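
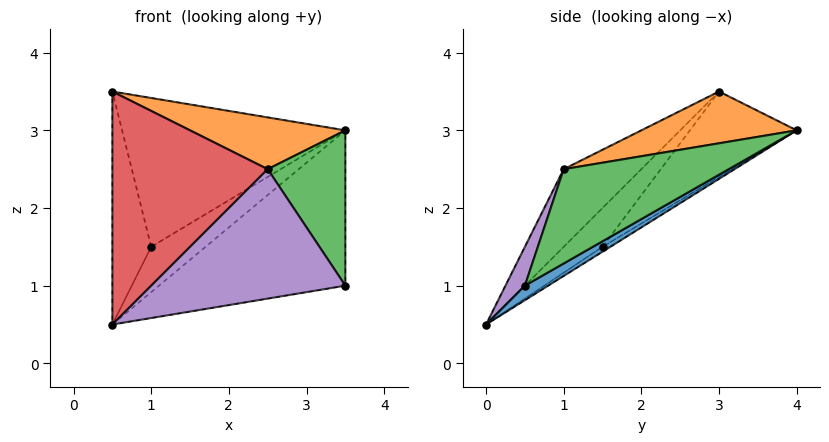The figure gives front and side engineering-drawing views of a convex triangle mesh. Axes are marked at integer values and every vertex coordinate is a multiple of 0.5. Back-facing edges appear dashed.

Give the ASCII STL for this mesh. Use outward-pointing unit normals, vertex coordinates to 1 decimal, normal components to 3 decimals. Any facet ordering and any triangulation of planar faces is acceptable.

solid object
 facet normal 0.062 0.495 -0.867
  outer loop
   vertex 0.5 0.0 0.5
   vertex 3.5 4.0 3.0
   vertex 3.5 0.5 1.0
  endloop
 endfacet
 facet normal 0.236 -0.236 0.943
  outer loop
   vertex 2.5 1.0 2.5
   vertex 3.5 4.0 3.0
   vertex 0.5 3.0 3.5
  endloop
 endfacet
 facet normal 0.726 -0.341 0.598
  outer loop
   vertex 2.5 1.0 2.5
   vertex 3.5 0.5 1.0
   vertex 3.5 4.0 3.0
  endloop
 endfacet
 facet normal -0.333 -0.667 0.667
  outer loop
   vertex 2.5 1.0 2.5
   vertex 0.5 3.0 3.5
   vertex 0.5 0.0 0.5
  endloop
 endfacet
 facet normal 0.092 -0.925 0.370
  outer loop
   vertex 2.5 1.0 2.5
   vertex 0.5 0.0 0.5
   vertex 3.5 0.5 1.0
  endloop
 endfacet
 facet normal -0.339 0.710 -0.617
  outer loop
   vertex 1.0 1.5 1.5
   vertex 0.5 3.0 3.5
   vertex 3.5 4.0 3.0
  endloop
 endfacet
 facet normal -0.577 0.577 -0.577
  outer loop
   vertex 1.0 1.5 1.5
   vertex 0.5 0.0 0.5
   vertex 0.5 3.0 3.5
  endloop
 endfacet
 facet normal -0.082 0.572 -0.816
  outer loop
   vertex 1.0 1.5 1.5
   vertex 3.5 4.0 3.0
   vertex 0.5 0.0 0.5
  endloop
 endfacet
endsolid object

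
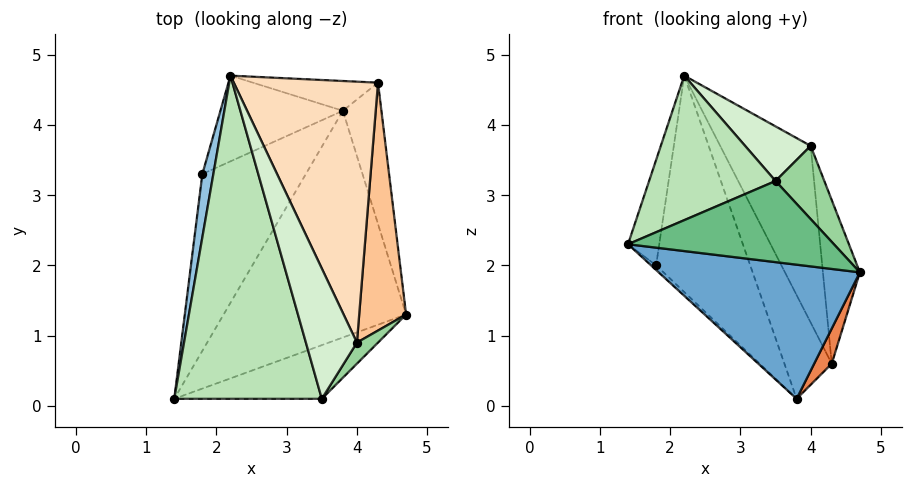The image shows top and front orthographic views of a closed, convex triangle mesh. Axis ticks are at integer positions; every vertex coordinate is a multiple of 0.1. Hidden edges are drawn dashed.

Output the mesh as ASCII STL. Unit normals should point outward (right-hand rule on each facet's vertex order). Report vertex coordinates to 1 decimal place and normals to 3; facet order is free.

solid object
 facet normal 0.081 -0.507 -0.858
  outer loop
   vertex 3.8 4.2 0.1
   vertex 4.7 1.3 1.9
   vertex 1.4 0.1 2.3
  endloop
 endfacet
 facet normal -0.988 0.131 0.079
  outer loop
   vertex 1.8 3.3 2.0
   vertex 1.4 0.1 2.3
   vertex 2.2 4.7 4.7
  endloop
 endfacet
 facet normal -0.693 0.019 -0.721
  outer loop
   vertex 1.8 3.3 2.0
   vertex 3.8 4.2 0.1
   vertex 1.4 0.1 2.3
  endloop
 endfacet
 facet normal -0.609 0.737 -0.292
  outer loop
   vertex 1.8 3.3 2.0
   vertex 2.2 4.7 4.7
   vertex 3.8 4.2 0.1
  endloop
 endfacet
 facet normal 0.758 -0.157 -0.633
  outer loop
   vertex 4.3 4.6 0.6
   vertex 4.7 1.3 1.9
   vertex 3.8 4.2 0.1
  endloop
 endfacet
 facet normal -0.442 0.862 -0.248
  outer loop
   vertex 4.3 4.6 0.6
   vertex 3.8 4.2 0.1
   vertex 2.2 4.7 4.7
  endloop
 endfacet
 facet normal 0.878 0.264 0.400
  outer loop
   vertex 4.3 4.6 0.6
   vertex 4.0 0.9 3.7
   vertex 4.7 1.3 1.9
  endloop
 endfacet
 facet normal 0.854 0.291 0.430
  outer loop
   vertex 4.3 4.6 0.6
   vertex 2.2 4.7 4.7
   vertex 4.0 0.9 3.7
  endloop
 endfacet
 facet normal 0.230 -0.812 -0.537
  outer loop
   vertex 3.5 0.1 3.2
   vertex 1.4 0.1 2.3
   vertex 4.7 1.3 1.9
  endloop
 endfacet
 facet normal 0.783 -0.597 0.172
  outer loop
   vertex 3.5 0.1 3.2
   vertex 4.7 1.3 1.9
   vertex 4.0 0.9 3.7
  endloop
 endfacet
 facet normal -0.364 -0.380 0.850
  outer loop
   vertex 3.5 0.1 3.2
   vertex 2.2 4.7 4.7
   vertex 1.4 0.1 2.3
  endloop
 endfacet
 facet normal -0.291 -0.370 0.882
  outer loop
   vertex 3.5 0.1 3.2
   vertex 4.0 0.9 3.7
   vertex 2.2 4.7 4.7
  endloop
 endfacet
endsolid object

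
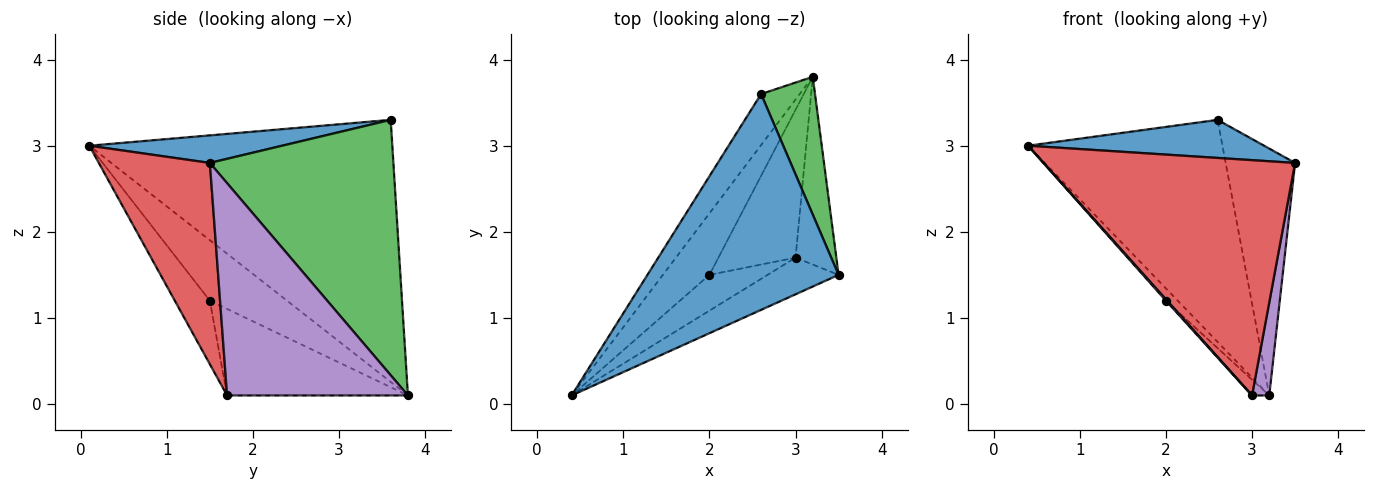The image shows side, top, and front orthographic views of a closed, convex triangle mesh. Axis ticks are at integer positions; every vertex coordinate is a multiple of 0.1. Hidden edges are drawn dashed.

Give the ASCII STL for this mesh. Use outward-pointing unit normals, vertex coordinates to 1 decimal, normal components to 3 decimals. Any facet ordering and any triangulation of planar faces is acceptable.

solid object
 facet normal 0.141 -0.172 0.975
  outer loop
   vertex 2.6 3.6 3.3
   vertex 0.4 0.1 3.0
   vertex 3.5 1.5 2.8
  endloop
 endfacet
 facet normal -0.835 0.536 -0.123
  outer loop
   vertex 3.2 3.8 0.1
   vertex 0.4 0.1 3.0
   vertex 2.6 3.6 3.3
  endloop
 endfacet
 facet normal 0.918 0.347 0.194
  outer loop
   vertex 3.2 3.8 0.1
   vertex 2.6 3.6 3.3
   vertex 3.5 1.5 2.8
  endloop
 endfacet
 facet normal 0.400 -0.906 -0.141
  outer loop
   vertex 3.0 1.7 0.1
   vertex 3.5 1.5 2.8
   vertex 0.4 0.1 3.0
  endloop
 endfacet
 facet normal 0.978 -0.093 -0.188
  outer loop
   vertex 3.0 1.7 0.1
   vertex 3.2 3.8 0.1
   vertex 3.5 1.5 2.8
  endloop
 endfacet
 facet normal -0.787 0.121 -0.605
  outer loop
   vertex 2.0 1.5 1.2
   vertex 0.4 0.1 3.0
   vertex 3.2 3.8 0.1
  endloop
 endfacet
 facet normal -0.737 -0.025 -0.675
  outer loop
   vertex 2.0 1.5 1.2
   vertex 3.0 1.7 0.1
   vertex 0.4 0.1 3.0
  endloop
 endfacet
 facet normal -0.744 0.071 -0.664
  outer loop
   vertex 2.0 1.5 1.2
   vertex 3.2 3.8 0.1
   vertex 3.0 1.7 0.1
  endloop
 endfacet
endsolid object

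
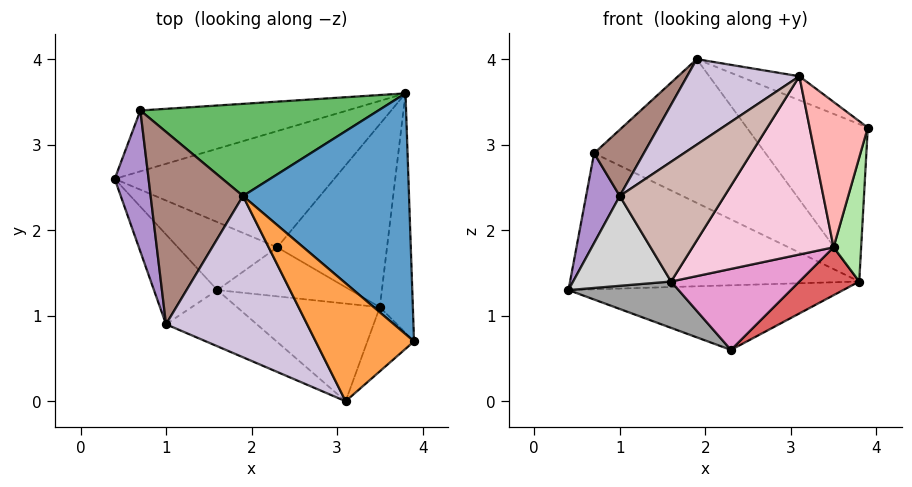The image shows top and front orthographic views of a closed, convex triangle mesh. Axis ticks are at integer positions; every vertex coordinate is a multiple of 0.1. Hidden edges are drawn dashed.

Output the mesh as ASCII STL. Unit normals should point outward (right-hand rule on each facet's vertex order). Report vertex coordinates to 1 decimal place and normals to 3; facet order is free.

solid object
 facet normal 0.625 0.427 0.654
  outer loop
   vertex 1.9 2.4 4.0
   vertex 3.9 0.7 3.2
   vertex 3.8 3.6 1.4
  endloop
 endfacet
 facet normal -0.116 0.483 -0.868
  outer loop
   vertex 2.3 1.8 0.6
   vertex 0.4 2.6 1.3
   vertex 3.8 3.6 1.4
  endloop
 endfacet
 facet normal 0.489 0.173 0.855
  outer loop
   vertex 3.1 0.0 3.8
   vertex 3.9 0.7 3.2
   vertex 1.9 2.4 4.0
  endloop
 endfacet
 facet normal -0.248 0.884 -0.396
  outer loop
   vertex 0.7 3.4 2.9
   vertex 3.8 3.6 1.4
   vertex 0.4 2.6 1.3
  endloop
 endfacet
 facet normal 0.203 0.824 0.529
  outer loop
   vertex 0.7 3.4 2.9
   vertex 1.9 2.4 4.0
   vertex 3.8 3.6 1.4
  endloop
 endfacet
 facet normal 0.936 -0.162 -0.314
  outer loop
   vertex 3.5 1.1 1.8
   vertex 3.8 3.6 1.4
   vertex 3.9 0.7 3.2
  endloop
 endfacet
 facet normal 0.634 -0.196 -0.748
  outer loop
   vertex 3.5 1.1 1.8
   vertex 2.3 1.8 0.6
   vertex 3.8 3.6 1.4
  endloop
 endfacet
 facet normal 0.446 -0.819 -0.361
  outer loop
   vertex 3.5 1.1 1.8
   vertex 3.9 0.7 3.2
   vertex 3.1 0.0 3.8
  endloop
 endfacet
 facet normal -0.951 -0.166 0.261
  outer loop
   vertex 1.0 0.9 2.4
   vertex 0.7 3.4 2.9
   vertex 0.4 2.6 1.3
  endloop
 endfacet
 facet normal -0.620 -0.368 0.693
  outer loop
   vertex 1.0 0.9 2.4
   vertex 3.1 0.0 3.8
   vertex 1.9 2.4 4.0
  endloop
 endfacet
 facet normal -0.751 -0.215 0.624
  outer loop
   vertex 1.0 0.9 2.4
   vertex 1.9 2.4 4.0
   vertex 0.7 3.4 2.9
  endloop
 endfacet
 facet normal -0.104 -0.900 -0.423
  outer loop
   vertex 1.6 1.3 1.4
   vertex 3.1 0.0 3.8
   vertex 1.0 0.9 2.4
  endloop
 endfacet
 facet normal 0.019 -0.855 -0.518
  outer loop
   vertex 1.6 1.3 1.4
   vertex 2.3 1.8 0.6
   vertex 3.5 1.1 1.8
  endloop
 endfacet
 facet normal 0.009 -0.877 -0.481
  outer loop
   vertex 1.6 1.3 1.4
   vertex 3.5 1.1 1.8
   vertex 3.1 0.0 3.8
  endloop
 endfacet
 facet normal -0.476 -0.495 -0.726
  outer loop
   vertex 1.6 1.3 1.4
   vertex 0.4 2.6 1.3
   vertex 2.3 1.8 0.6
  endloop
 endfacet
 facet normal -0.577 -0.577 -0.577
  outer loop
   vertex 1.6 1.3 1.4
   vertex 1.0 0.9 2.4
   vertex 0.4 2.6 1.3
  endloop
 endfacet
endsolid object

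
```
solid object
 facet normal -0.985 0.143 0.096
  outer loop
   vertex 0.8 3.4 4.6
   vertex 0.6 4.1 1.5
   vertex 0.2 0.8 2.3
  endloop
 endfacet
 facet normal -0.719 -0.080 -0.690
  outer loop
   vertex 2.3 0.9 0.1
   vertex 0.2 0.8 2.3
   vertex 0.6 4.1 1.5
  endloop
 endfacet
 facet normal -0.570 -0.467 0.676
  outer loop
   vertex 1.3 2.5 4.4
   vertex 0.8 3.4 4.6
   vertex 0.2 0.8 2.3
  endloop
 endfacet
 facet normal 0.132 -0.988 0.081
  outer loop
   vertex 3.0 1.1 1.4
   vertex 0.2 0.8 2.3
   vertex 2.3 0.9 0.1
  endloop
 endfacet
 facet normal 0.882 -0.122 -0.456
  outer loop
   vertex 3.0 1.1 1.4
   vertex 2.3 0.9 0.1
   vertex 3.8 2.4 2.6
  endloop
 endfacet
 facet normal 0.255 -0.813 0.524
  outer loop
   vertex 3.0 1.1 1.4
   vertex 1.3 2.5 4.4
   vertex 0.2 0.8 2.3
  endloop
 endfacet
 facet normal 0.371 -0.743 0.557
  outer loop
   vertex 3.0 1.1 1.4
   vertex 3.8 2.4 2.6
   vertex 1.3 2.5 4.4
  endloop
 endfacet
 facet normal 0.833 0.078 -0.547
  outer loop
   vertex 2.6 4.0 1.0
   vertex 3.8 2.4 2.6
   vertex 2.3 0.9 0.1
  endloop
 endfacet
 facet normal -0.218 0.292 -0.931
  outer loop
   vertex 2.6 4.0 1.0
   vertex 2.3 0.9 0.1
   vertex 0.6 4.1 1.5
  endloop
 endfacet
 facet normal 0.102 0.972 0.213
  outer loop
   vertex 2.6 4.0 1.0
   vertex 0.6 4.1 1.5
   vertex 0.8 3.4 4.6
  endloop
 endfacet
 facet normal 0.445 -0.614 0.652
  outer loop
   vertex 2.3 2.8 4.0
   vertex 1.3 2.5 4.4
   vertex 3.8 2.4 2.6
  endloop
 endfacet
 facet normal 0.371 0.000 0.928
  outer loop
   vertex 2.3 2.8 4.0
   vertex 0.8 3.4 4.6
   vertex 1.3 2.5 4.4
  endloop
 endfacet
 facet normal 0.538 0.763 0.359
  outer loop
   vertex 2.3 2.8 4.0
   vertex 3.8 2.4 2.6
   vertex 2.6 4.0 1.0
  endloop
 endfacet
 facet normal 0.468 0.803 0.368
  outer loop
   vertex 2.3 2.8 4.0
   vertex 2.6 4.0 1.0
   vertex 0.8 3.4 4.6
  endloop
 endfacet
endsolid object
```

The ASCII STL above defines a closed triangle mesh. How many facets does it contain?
14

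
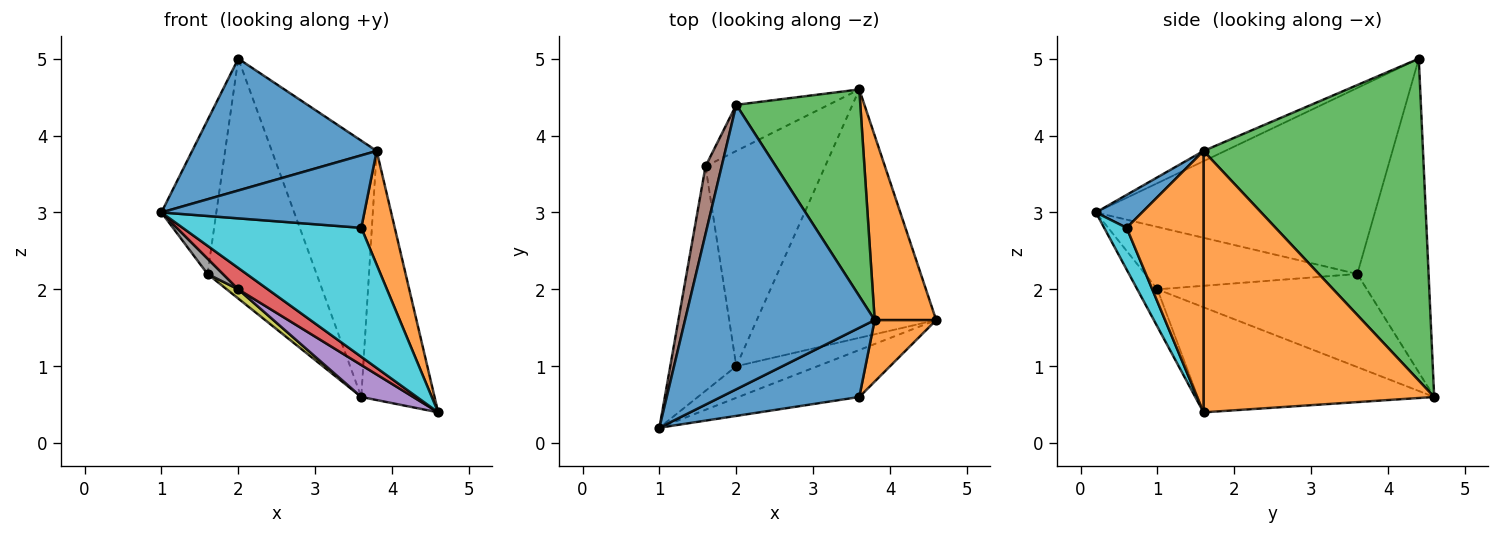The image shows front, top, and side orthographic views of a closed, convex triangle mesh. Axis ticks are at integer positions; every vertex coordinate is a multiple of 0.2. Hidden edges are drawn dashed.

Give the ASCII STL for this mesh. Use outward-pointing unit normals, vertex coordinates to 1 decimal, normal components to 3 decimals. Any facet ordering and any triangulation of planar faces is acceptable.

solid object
 facet normal -0.049 -0.420 0.906
  outer loop
   vertex 3.8 1.6 3.8
   vertex 2.0 4.4 5.0
   vertex 1.0 0.2 3.0
  endloop
 endfacet
 facet normal 0.930 0.295 0.219
  outer loop
   vertex 3.8 1.6 3.8
   vertex 4.6 1.6 0.4
   vertex 3.6 4.6 0.6
  endloop
 endfacet
 facet normal 0.852 0.407 0.328
  outer loop
   vertex 3.8 1.6 3.8
   vertex 3.6 4.6 0.6
   vertex 2.0 4.4 5.0
  endloop
 endfacet
 facet normal -0.356 -0.523 -0.774
  outer loop
   vertex 2.0 1.0 2.0
   vertex 4.6 1.6 0.4
   vertex 1.0 0.2 3.0
  endloop
 endfacet
 facet normal -0.502 -0.110 -0.858
  outer loop
   vertex 2.0 1.0 2.0
   vertex 3.6 4.6 0.6
   vertex 4.6 1.6 0.4
  endloop
 endfacet
 facet normal -0.978 0.192 0.085
  outer loop
   vertex 1.6 3.6 2.2
   vertex 1.0 0.2 3.0
   vertex 2.0 4.4 5.0
  endloop
 endfacet
 facet normal -0.540 0.826 -0.159
  outer loop
   vertex 1.6 3.6 2.2
   vertex 2.0 4.4 5.0
   vertex 3.6 4.6 0.6
  endloop
 endfacet
 facet normal -0.686 -0.050 -0.726
  outer loop
   vertex 1.6 3.6 2.2
   vertex 2.0 1.0 2.0
   vertex 1.0 0.2 3.0
  endloop
 endfacet
 facet normal -0.614 -0.034 -0.789
  outer loop
   vertex 1.6 3.6 2.2
   vertex 3.6 4.6 0.6
   vertex 2.0 1.0 2.0
  endloop
 endfacet
 facet normal 0.117 -0.933 -0.340
  outer loop
   vertex 3.6 0.6 2.8
   vertex 1.0 0.2 3.0
   vertex 4.6 1.6 0.4
  endloop
 endfacet
 facet normal 0.162 -0.714 0.681
  outer loop
   vertex 3.6 0.6 2.8
   vertex 3.8 1.6 3.8
   vertex 1.0 0.2 3.0
  endloop
 endfacet
 facet normal 0.896 -0.390 0.211
  outer loop
   vertex 3.6 0.6 2.8
   vertex 4.6 1.6 0.4
   vertex 3.8 1.6 3.8
  endloop
 endfacet
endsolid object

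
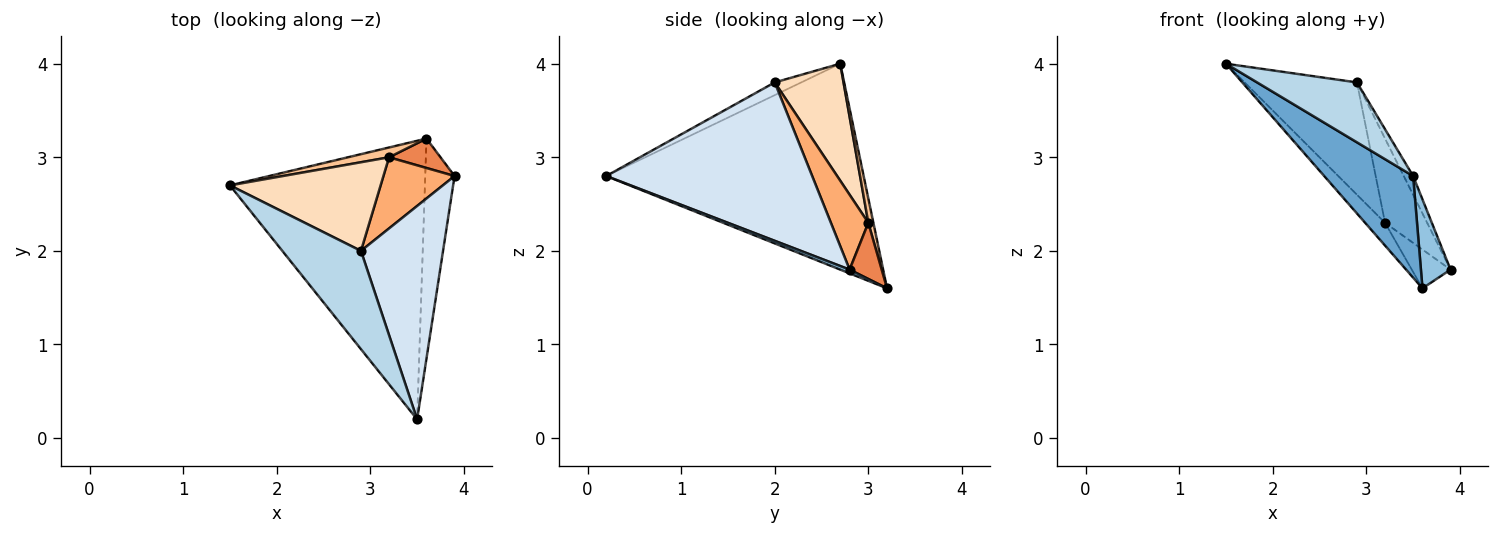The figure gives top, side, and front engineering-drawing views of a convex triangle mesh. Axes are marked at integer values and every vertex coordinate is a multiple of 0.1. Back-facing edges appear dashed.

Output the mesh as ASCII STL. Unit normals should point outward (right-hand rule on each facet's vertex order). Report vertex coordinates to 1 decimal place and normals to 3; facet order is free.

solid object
 facet normal -0.704 -0.243 -0.667
  outer loop
   vertex 3.6 3.2 1.6
   vertex 3.5 0.2 2.8
   vertex 1.5 2.7 4.0
  endloop
 endfacet
 facet normal 0.118 -0.372 -0.921
  outer loop
   vertex 3.6 3.2 1.6
   vertex 3.9 2.8 1.8
   vertex 3.5 0.2 2.8
  endloop
 endfacet
 facet normal -0.137 -0.516 0.846
  outer loop
   vertex 2.9 2.0 3.8
   vertex 1.5 2.7 4.0
   vertex 3.5 0.2 2.8
  endloop
 endfacet
 facet normal 0.887 0.040 0.460
  outer loop
   vertex 2.9 2.0 3.8
   vertex 3.5 0.2 2.8
   vertex 3.9 2.8 1.8
  endloop
 endfacet
 facet normal 0.550 0.665 0.505
  outer loop
   vertex 3.2 3.0 2.3
   vertex 3.9 2.8 1.8
   vertex 3.6 3.2 1.6
  endloop
 endfacet
 facet normal 0.562 0.632 0.534
  outer loop
   vertex 3.2 3.0 2.3
   vertex 2.9 2.0 3.8
   vertex 3.9 2.8 1.8
  endloop
 endfacet
 facet normal 0.228 0.894 0.386
  outer loop
   vertex 3.2 3.0 2.3
   vertex 3.6 3.2 1.6
   vertex 1.5 2.7 4.0
  endloop
 endfacet
 facet normal 0.433 0.707 0.558
  outer loop
   vertex 3.2 3.0 2.3
   vertex 1.5 2.7 4.0
   vertex 2.9 2.0 3.8
  endloop
 endfacet
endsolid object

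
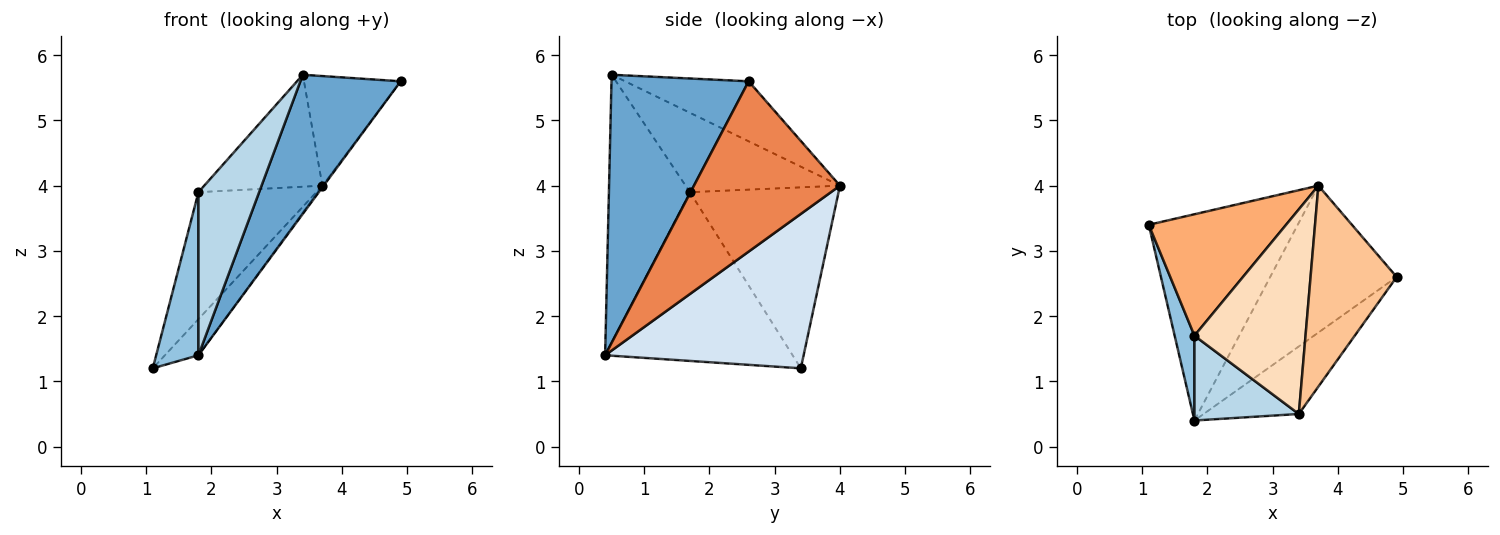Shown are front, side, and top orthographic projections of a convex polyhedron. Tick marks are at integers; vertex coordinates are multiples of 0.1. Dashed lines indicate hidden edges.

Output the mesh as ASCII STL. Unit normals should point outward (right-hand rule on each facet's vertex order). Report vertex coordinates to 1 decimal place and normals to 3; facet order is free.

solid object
 facet normal 0.776 -0.567 -0.276
  outer loop
   vertex 3.4 0.5 5.7
   vertex 1.8 0.4 1.4
   vertex 4.9 2.6 5.6
  endloop
 endfacet
 facet normal -0.969 -0.219 0.114
  outer loop
   vertex 1.8 1.7 3.9
   vertex 1.1 3.4 1.2
   vertex 1.8 0.4 1.4
  endloop
 endfacet
 facet normal -0.764 -0.572 0.298
  outer loop
   vertex 1.8 1.7 3.9
   vertex 1.8 0.4 1.4
   vertex 3.4 0.5 5.7
  endloop
 endfacet
 facet normal 0.714 0.121 -0.689
  outer loop
   vertex 3.7 4.0 4.0
   vertex 1.8 0.4 1.4
   vertex 1.1 3.4 1.2
  endloop
 endfacet
 facet normal 0.803 0.007 -0.596
  outer loop
   vertex 3.7 4.0 4.0
   vertex 4.9 2.6 5.6
   vertex 1.8 0.4 1.4
  endloop
 endfacet
 facet normal -0.674 0.534 0.511
  outer loop
   vertex 3.7 4.0 4.0
   vertex 1.1 3.4 1.2
   vertex 1.8 1.7 3.9
  endloop
 endfacet
 facet normal -0.522 0.408 0.749
  outer loop
   vertex 3.7 4.0 4.0
   vertex 3.4 0.5 5.7
   vertex 4.9 2.6 5.6
  endloop
 endfacet
 facet normal -0.531 0.407 0.743
  outer loop
   vertex 3.7 4.0 4.0
   vertex 1.8 1.7 3.9
   vertex 3.4 0.5 5.7
  endloop
 endfacet
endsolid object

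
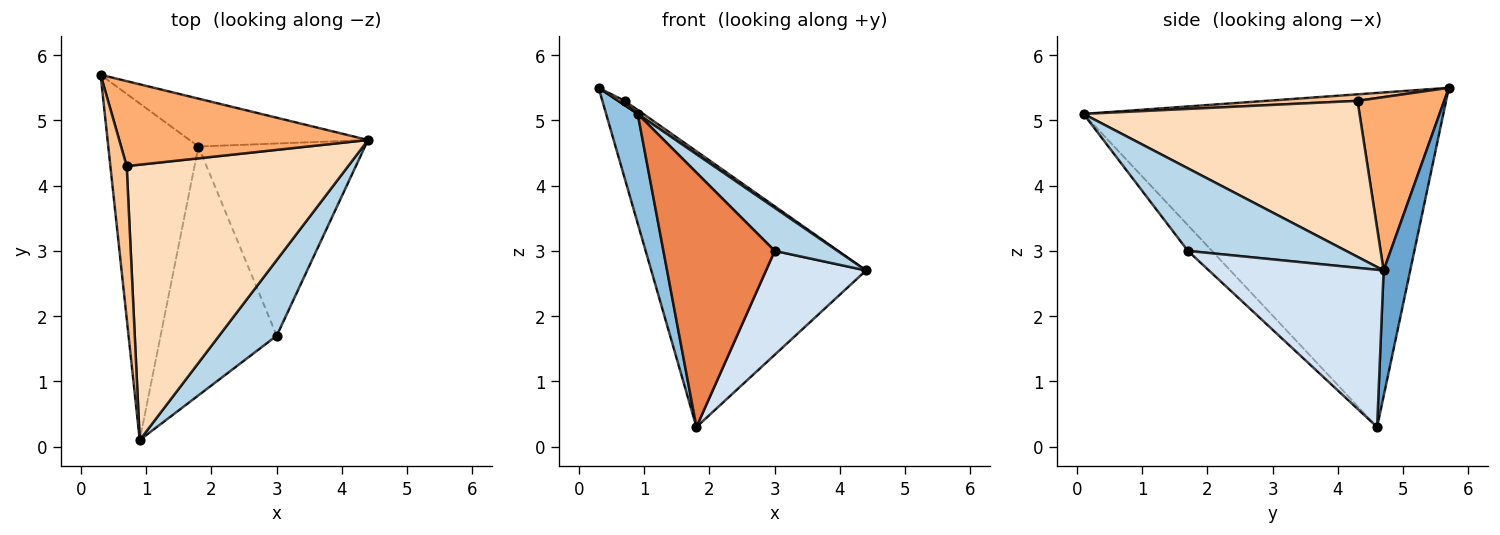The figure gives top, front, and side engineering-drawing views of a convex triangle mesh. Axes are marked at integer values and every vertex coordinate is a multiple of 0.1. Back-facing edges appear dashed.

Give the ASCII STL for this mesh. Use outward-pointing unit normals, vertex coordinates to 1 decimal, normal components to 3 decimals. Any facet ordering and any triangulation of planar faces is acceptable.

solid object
 facet normal 0.121 0.978 -0.172
  outer loop
   vertex 1.8 4.6 0.3
   vertex 0.3 5.7 5.5
   vertex 4.4 4.7 2.7
  endloop
 endfacet
 facet normal -0.962 -0.085 -0.260
  outer loop
   vertex 1.8 4.6 0.3
   vertex 0.9 0.1 5.1
   vertex 0.3 5.7 5.5
  endloop
 endfacet
 facet normal 0.780 -0.310 0.544
  outer loop
   vertex 3.0 1.7 3.0
   vertex 4.4 4.7 2.7
   vertex 0.9 0.1 5.1
  endloop
 endfacet
 facet normal 0.639 -0.366 -0.677
  outer loop
   vertex 3.0 1.7 3.0
   vertex 1.8 4.6 0.3
   vertex 4.4 4.7 2.7
  endloop
 endfacet
 facet normal -0.153 -0.707 -0.691
  outer loop
   vertex 3.0 1.7 3.0
   vertex 0.9 0.1 5.1
   vertex 1.8 4.6 0.3
  endloop
 endfacet
 facet normal 0.571 0.046 0.820
  outer loop
   vertex 0.7 4.3 5.3
   vertex 4.4 4.7 2.7
   vertex 0.3 5.7 5.5
  endloop
 endfacet
 facet normal 0.371 -0.027 0.928
  outer loop
   vertex 0.7 4.3 5.3
   vertex 0.3 5.7 5.5
   vertex 0.9 0.1 5.1
  endloop
 endfacet
 facet normal 0.576 -0.012 0.818
  outer loop
   vertex 0.7 4.3 5.3
   vertex 0.9 0.1 5.1
   vertex 4.4 4.7 2.7
  endloop
 endfacet
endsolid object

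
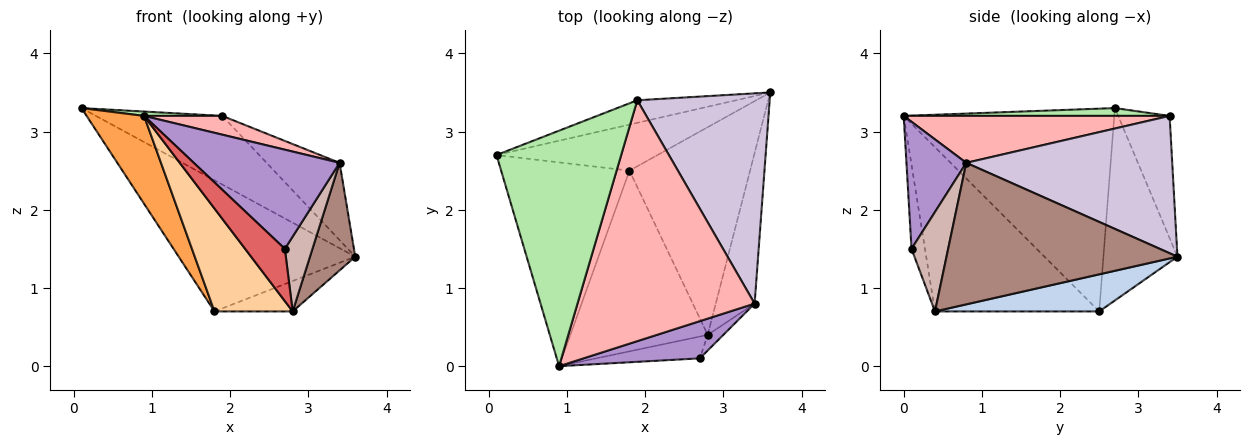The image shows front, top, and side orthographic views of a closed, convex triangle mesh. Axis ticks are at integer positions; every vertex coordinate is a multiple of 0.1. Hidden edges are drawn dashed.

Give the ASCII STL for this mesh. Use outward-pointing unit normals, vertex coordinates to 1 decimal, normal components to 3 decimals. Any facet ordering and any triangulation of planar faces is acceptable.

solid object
 facet normal -0.368 0.877 -0.308
  outer loop
   vertex 1.8 2.5 0.7
   vertex 0.1 2.7 3.3
   vertex 3.6 3.5 1.4
  endloop
 endfacet
 facet normal 0.291 0.139 -0.947
  outer loop
   vertex 1.8 2.5 0.7
   vertex 3.6 3.5 1.4
   vertex 2.8 0.4 0.7
  endloop
 endfacet
 facet normal -0.823 -0.225 -0.521
  outer loop
   vertex 1.8 2.5 0.7
   vertex 0.9 0.0 3.2
   vertex 0.1 2.7 3.3
  endloop
 endfacet
 facet normal -0.721 -0.343 -0.603
  outer loop
   vertex 1.8 2.5 0.7
   vertex 2.8 0.4 0.7
   vertex 0.9 0.0 3.2
  endloop
 endfacet
 facet normal -0.361 0.886 -0.291
  outer loop
   vertex 1.9 3.4 3.2
   vertex 3.6 3.5 1.4
   vertex 0.1 2.7 3.3
  endloop
 endfacet
 facet normal 0.063 -0.018 0.998
  outer loop
   vertex 1.9 3.4 3.2
   vertex 0.1 2.7 3.3
   vertex 0.9 0.0 3.2
  endloop
 endfacet
 facet normal -0.298 -0.881 -0.368
  outer loop
   vertex 2.7 0.1 1.5
   vertex 0.9 0.0 3.2
   vertex 2.8 0.4 0.7
  endloop
 endfacet
 facet normal 0.255 -0.075 0.964
  outer loop
   vertex 3.4 0.8 2.6
   vertex 1.9 3.4 3.2
   vertex 0.9 0.0 3.2
  endloop
 endfacet
 facet normal 0.358 -0.874 0.328
  outer loop
   vertex 3.4 0.8 2.6
   vertex 0.9 0.0 3.2
   vertex 2.7 0.1 1.5
  endloop
 endfacet
 facet normal 0.698 0.247 0.673
  outer loop
   vertex 3.4 0.8 2.6
   vertex 3.6 3.5 1.4
   vertex 1.9 3.4 3.2
  endloop
 endfacet
 facet normal 0.948 -0.186 -0.260
  outer loop
   vertex 3.4 0.8 2.6
   vertex 2.8 0.4 0.7
   vertex 3.6 3.5 1.4
  endloop
 endfacet
 facet normal 0.793 -0.597 -0.125
  outer loop
   vertex 3.4 0.8 2.6
   vertex 2.7 0.1 1.5
   vertex 2.8 0.4 0.7
  endloop
 endfacet
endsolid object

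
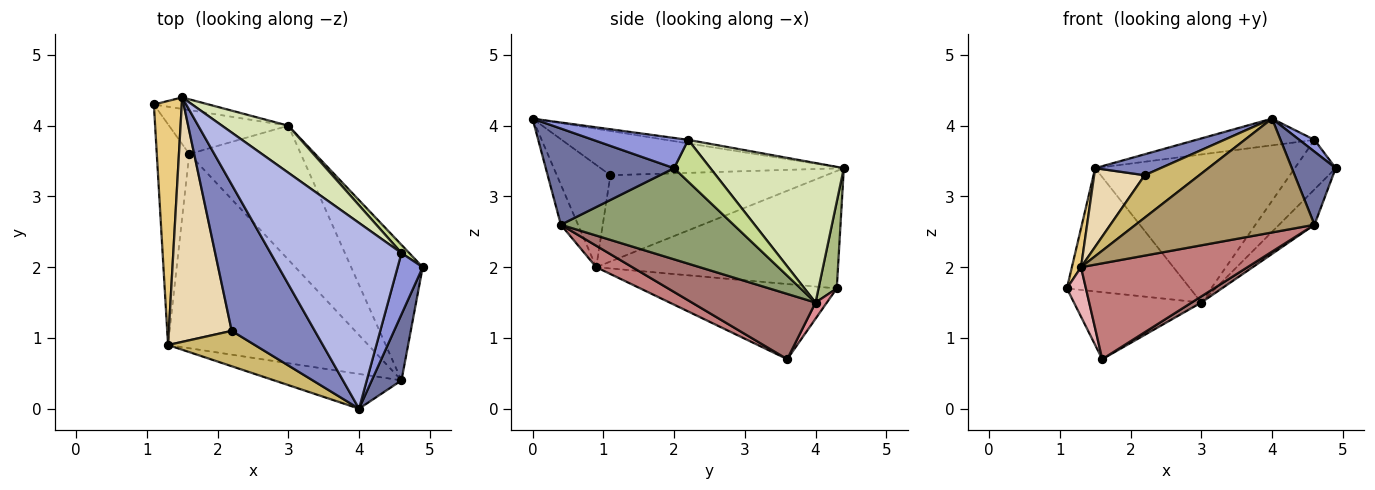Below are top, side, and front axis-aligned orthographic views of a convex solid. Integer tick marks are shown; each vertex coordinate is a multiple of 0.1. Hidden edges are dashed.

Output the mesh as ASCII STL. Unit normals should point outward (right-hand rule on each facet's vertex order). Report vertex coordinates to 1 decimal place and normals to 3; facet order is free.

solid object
 facet normal 0.908 -0.311 0.280
  outer loop
   vertex 4.6 0.4 2.6
   vertex 4.9 2.0 3.4
   vertex 4.0 0.0 4.1
  endloop
 endfacet
 facet normal -0.466 -0.125 0.876
  outer loop
   vertex 2.2 1.1 3.3
   vertex 4.0 0.0 4.1
   vertex 1.5 4.4 3.4
  endloop
 endfacet
 facet normal 0.764 -0.122 0.634
  outer loop
   vertex 4.6 2.2 3.8
   vertex 4.0 0.0 4.1
   vertex 4.9 2.0 3.4
  endloop
 endfacet
 facet normal -0.027 0.142 0.989
  outer loop
   vertex 4.6 2.2 3.8
   vertex 1.5 4.4 3.4
   vertex 4.0 0.0 4.1
  endloop
 endfacet
 facet normal 0.777 0.159 -0.609
  outer loop
   vertex 3.0 4.0 1.5
   vertex 4.9 2.0 3.4
   vertex 4.6 0.4 2.6
  endloop
 endfacet
 facet normal 0.146 0.985 -0.092
  outer loop
   vertex 3.0 4.0 1.5
   vertex 1.1 4.3 1.7
   vertex 1.5 4.4 3.4
  endloop
 endfacet
 facet normal 0.659 0.742 0.123
  outer loop
   vertex 3.0 4.0 1.5
   vertex 4.6 2.2 3.8
   vertex 4.9 2.0 3.4
  endloop
 endfacet
 facet normal 0.537 0.804 0.255
  outer loop
   vertex 3.0 4.0 1.5
   vertex 1.5 4.4 3.4
   vertex 4.6 2.2 3.8
  endloop
 endfacet
 facet normal -0.091 -0.952 -0.291
  outer loop
   vertex 1.3 0.9 2.0
   vertex 4.6 0.4 2.6
   vertex 4.0 0.0 4.1
  endloop
 endfacet
 facet normal -0.602 -0.613 0.511
  outer loop
   vertex 1.3 0.9 2.0
   vertex 4.0 0.0 4.1
   vertex 2.2 1.1 3.3
  endloop
 endfacet
 facet normal -0.972 -0.037 0.231
  outer loop
   vertex 1.3 0.9 2.0
   vertex 1.5 4.4 3.4
   vertex 1.1 4.3 1.7
  endloop
 endfacet
 facet normal -0.794 -0.186 0.578
  outer loop
   vertex 1.3 0.9 2.0
   vertex 2.2 1.1 3.3
   vertex 1.5 4.4 3.4
  endloop
 endfacet
 facet normal 0.504 -0.039 -0.863
  outer loop
   vertex 1.6 3.6 0.7
   vertex 3.0 4.0 1.5
   vertex 4.6 0.4 2.6
  endloop
 endfacet
 facet normal 0.096 -0.440 -0.893
  outer loop
   vertex 1.6 3.6 0.7
   vertex 4.6 0.4 2.6
   vertex 1.3 0.9 2.0
  endloop
 endfacet
 facet normal 0.074 0.834 -0.547
  outer loop
   vertex 1.6 3.6 0.7
   vertex 1.1 4.3 1.7
   vertex 3.0 4.0 1.5
  endloop
 endfacet
 facet normal -0.914 -0.089 -0.395
  outer loop
   vertex 1.6 3.6 0.7
   vertex 1.3 0.9 2.0
   vertex 1.1 4.3 1.7
  endloop
 endfacet
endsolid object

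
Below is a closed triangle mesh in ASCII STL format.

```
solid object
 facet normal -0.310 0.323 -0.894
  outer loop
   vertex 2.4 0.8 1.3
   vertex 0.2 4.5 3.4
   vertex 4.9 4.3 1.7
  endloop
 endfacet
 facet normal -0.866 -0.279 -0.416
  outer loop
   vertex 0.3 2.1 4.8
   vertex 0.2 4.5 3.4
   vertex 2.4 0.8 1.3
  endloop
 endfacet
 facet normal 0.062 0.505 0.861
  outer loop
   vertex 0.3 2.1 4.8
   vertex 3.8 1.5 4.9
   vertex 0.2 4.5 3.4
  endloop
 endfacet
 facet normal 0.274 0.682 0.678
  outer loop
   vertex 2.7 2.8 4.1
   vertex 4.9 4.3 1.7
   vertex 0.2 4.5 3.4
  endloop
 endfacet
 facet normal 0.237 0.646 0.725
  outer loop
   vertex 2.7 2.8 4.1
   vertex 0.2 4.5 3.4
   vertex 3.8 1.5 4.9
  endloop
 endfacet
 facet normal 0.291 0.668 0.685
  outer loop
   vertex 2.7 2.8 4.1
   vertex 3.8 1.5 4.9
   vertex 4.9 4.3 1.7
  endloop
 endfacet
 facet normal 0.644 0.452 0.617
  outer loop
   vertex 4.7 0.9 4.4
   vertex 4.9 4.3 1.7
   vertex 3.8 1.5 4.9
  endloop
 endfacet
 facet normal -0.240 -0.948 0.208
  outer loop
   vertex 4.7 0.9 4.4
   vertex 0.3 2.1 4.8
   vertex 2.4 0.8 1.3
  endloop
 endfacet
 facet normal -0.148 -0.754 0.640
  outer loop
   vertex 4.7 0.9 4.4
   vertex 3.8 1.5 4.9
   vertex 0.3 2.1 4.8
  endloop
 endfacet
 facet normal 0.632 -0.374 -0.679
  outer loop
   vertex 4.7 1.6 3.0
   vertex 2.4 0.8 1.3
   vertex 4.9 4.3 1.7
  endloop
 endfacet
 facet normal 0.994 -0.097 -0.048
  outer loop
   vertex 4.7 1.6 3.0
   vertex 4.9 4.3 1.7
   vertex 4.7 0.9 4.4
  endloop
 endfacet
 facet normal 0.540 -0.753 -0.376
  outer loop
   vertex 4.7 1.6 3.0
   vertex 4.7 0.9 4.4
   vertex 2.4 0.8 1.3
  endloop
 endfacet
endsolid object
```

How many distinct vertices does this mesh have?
8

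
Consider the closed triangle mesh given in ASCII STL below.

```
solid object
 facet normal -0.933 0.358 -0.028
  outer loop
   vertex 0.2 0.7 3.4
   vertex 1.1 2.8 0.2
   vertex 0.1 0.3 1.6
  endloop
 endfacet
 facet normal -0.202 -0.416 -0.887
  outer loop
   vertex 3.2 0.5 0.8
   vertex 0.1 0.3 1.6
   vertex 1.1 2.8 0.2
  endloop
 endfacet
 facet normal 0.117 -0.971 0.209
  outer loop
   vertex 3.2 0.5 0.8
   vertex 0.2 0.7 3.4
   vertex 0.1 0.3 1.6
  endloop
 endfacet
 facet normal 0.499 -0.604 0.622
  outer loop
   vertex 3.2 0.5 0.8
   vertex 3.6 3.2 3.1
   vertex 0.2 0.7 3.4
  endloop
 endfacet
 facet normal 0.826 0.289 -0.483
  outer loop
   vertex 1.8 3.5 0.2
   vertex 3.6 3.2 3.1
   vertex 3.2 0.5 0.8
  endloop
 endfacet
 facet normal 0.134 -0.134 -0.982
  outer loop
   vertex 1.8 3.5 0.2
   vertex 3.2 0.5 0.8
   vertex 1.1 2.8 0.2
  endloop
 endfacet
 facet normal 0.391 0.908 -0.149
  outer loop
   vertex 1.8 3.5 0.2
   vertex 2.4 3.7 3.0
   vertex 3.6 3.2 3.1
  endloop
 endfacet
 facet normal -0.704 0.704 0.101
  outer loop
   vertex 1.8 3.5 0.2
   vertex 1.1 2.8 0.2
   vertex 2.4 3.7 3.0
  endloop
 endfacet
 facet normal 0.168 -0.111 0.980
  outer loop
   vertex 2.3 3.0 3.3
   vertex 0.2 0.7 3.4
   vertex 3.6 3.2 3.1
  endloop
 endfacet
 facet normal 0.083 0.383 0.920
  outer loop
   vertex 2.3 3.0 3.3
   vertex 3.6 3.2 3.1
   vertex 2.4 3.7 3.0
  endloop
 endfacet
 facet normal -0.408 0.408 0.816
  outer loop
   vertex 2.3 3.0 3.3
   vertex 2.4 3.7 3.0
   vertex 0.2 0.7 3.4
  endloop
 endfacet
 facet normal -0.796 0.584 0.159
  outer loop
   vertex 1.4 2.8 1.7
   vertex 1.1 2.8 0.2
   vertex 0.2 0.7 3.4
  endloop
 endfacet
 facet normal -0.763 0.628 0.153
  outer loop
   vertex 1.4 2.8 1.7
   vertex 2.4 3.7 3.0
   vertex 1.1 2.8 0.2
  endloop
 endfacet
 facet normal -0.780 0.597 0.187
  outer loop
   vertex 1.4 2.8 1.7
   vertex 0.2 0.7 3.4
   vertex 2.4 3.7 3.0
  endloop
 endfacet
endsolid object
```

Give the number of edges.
21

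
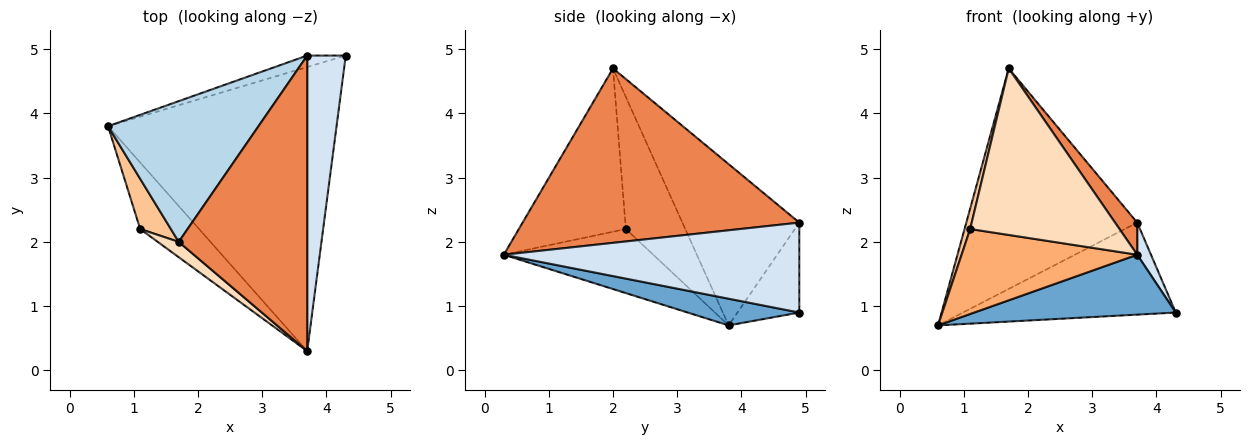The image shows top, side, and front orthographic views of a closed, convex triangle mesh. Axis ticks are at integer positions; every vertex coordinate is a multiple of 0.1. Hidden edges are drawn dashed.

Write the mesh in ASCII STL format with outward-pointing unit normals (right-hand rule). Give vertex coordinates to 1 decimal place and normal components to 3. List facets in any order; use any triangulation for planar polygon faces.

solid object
 facet normal 0.113 -0.205 -0.972
  outer loop
   vertex 3.7 0.3 1.8
   vertex 0.6 3.8 0.7
   vertex 4.3 4.9 0.9
  endloop
 endfacet
 facet normal -0.277 0.953 -0.119
  outer loop
   vertex 3.7 4.9 2.3
   vertex 4.3 4.9 0.9
   vertex 0.6 3.8 0.7
  endloop
 endfacet
 facet normal -0.500 0.730 0.466
  outer loop
   vertex 3.7 4.9 2.3
   vertex 0.6 3.8 0.7
   vertex 1.7 2.0 4.7
  endloop
 endfacet
 facet normal 0.918 -0.043 0.394
  outer loop
   vertex 3.7 4.9 2.3
   vertex 3.7 0.3 1.8
   vertex 4.3 4.9 0.9
  endloop
 endfacet
 facet normal 0.803 -0.064 0.592
  outer loop
   vertex 3.7 4.9 2.3
   vertex 1.7 2.0 4.7
   vertex 3.7 0.3 1.8
  endloop
 endfacet
 facet normal -0.557 -0.654 -0.512
  outer loop
   vertex 1.1 2.2 2.2
   vertex 0.6 3.8 0.7
   vertex 3.7 0.3 1.8
  endloop
 endfacet
 facet normal -0.970 -0.092 0.225
  outer loop
   vertex 1.1 2.2 2.2
   vertex 1.7 2.0 4.7
   vertex 0.6 3.8 0.7
  endloop
 endfacet
 facet normal -0.581 -0.811 0.075
  outer loop
   vertex 1.1 2.2 2.2
   vertex 3.7 0.3 1.8
   vertex 1.7 2.0 4.7
  endloop
 endfacet
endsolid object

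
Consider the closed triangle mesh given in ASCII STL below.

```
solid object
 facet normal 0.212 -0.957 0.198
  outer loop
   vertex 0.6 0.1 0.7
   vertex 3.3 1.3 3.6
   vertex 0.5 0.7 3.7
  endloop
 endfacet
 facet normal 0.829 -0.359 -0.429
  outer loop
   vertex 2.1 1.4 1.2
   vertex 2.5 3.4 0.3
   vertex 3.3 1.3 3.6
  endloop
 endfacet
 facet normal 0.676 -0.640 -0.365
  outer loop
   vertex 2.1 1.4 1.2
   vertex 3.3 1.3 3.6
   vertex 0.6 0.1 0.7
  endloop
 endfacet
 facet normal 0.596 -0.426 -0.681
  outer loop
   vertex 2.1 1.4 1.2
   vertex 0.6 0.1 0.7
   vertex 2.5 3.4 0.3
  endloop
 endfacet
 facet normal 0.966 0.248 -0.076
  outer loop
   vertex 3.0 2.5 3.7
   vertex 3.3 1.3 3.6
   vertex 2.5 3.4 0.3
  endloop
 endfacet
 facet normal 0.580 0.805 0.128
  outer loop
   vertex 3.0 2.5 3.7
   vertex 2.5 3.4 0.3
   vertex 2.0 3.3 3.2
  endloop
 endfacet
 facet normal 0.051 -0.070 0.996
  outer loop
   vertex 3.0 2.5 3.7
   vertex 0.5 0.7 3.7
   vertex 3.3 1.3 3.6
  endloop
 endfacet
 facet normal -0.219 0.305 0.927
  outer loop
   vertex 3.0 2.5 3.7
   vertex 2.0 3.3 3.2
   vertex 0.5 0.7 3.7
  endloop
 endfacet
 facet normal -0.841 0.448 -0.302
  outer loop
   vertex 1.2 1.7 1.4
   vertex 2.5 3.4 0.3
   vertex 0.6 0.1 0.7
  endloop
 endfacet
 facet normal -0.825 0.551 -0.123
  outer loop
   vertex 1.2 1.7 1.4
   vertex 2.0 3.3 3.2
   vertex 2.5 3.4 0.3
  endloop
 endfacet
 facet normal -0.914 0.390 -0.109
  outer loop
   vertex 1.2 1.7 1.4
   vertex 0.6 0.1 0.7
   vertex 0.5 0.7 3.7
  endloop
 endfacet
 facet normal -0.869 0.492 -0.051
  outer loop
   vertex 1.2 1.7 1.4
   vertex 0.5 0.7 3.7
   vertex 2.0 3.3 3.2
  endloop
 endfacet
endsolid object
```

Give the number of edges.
18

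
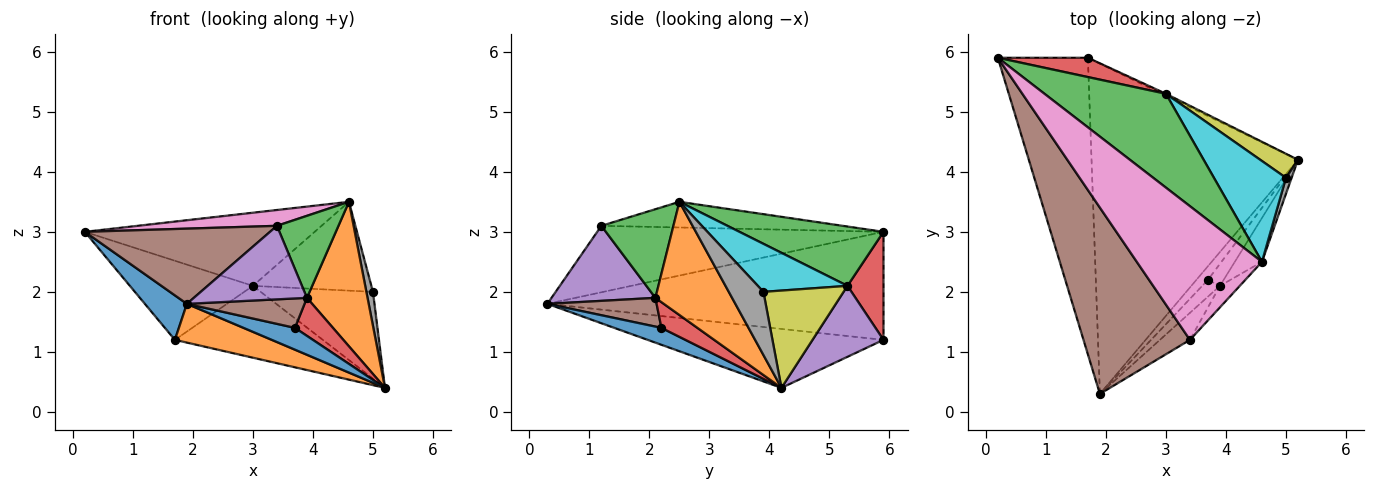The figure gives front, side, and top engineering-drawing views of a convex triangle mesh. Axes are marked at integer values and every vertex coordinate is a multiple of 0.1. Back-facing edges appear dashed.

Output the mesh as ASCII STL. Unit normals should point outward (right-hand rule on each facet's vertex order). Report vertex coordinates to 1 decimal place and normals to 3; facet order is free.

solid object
 facet normal -0.765 -0.096 -0.637
  outer loop
   vertex 1.7 5.9 1.2
   vertex 1.9 0.3 1.8
   vertex 0.2 5.9 3.0
  endloop
 endfacet
 facet normal -0.273 -0.112 -0.955
  outer loop
   vertex 1.7 5.9 1.2
   vertex 5.2 4.2 0.4
   vertex 1.9 0.3 1.8
  endloop
 endfacet
 facet normal 0.359 0.573 0.736
  outer loop
   vertex 3.0 5.3 2.1
   vertex 0.2 5.9 3.0
   vertex 4.6 2.5 3.5
  endloop
 endfacet
 facet normal 0.274 0.934 0.228
  outer loop
   vertex 3.0 5.3 2.1
   vertex 1.7 5.9 1.2
   vertex 0.2 5.9 3.0
  endloop
 endfacet
 facet normal 0.432 0.901 -0.024
  outer loop
   vertex 3.0 5.3 2.1
   vertex 5.2 4.2 0.4
   vertex 1.7 5.9 1.2
  endloop
 endfacet
 facet normal -0.501 -0.324 0.802
  outer loop
   vertex 3.4 1.2 3.1
   vertex 0.2 5.9 3.0
   vertex 1.9 0.3 1.8
  endloop
 endfacet
 facet normal -0.200 -0.115 0.973
  outer loop
   vertex 3.4 1.2 3.1
   vertex 4.6 2.5 3.5
   vertex 0.2 5.9 3.0
  endloop
 endfacet
 facet normal 0.979 -0.186 0.087
  outer loop
   vertex 5.0 3.9 2.0
   vertex 4.6 2.5 3.5
   vertex 5.2 4.2 0.4
  endloop
 endfacet
 facet normal 0.567 0.794 0.220
  outer loop
   vertex 5.0 3.9 2.0
   vertex 5.2 4.2 0.4
   vertex 3.0 5.3 2.1
  endloop
 endfacet
 facet normal 0.447 0.591 0.671
  outer loop
   vertex 5.0 3.9 2.0
   vertex 3.0 5.3 2.1
   vertex 4.6 2.5 3.5
  endloop
 endfacet
 facet normal 0.614 -0.670 -0.418
  outer loop
   vertex 3.7 2.2 1.4
   vertex 1.9 0.3 1.8
   vertex 5.2 4.2 0.4
  endloop
 endfacet
 facet normal 0.771 -0.609 -0.185
  outer loop
   vertex 3.9 2.1 1.9
   vertex 5.2 4.2 0.4
   vertex 4.6 2.5 3.5
  endloop
 endfacet
 facet normal 0.750 -0.640 -0.168
  outer loop
   vertex 3.9 2.1 1.9
   vertex 4.6 2.5 3.5
   vertex 3.4 1.2 3.1
  endloop
 endfacet
 facet normal 0.634 -0.669 -0.387
  outer loop
   vertex 3.9 2.1 1.9
   vertex 3.7 2.2 1.4
   vertex 5.2 4.2 0.4
  endloop
 endfacet
 facet normal 0.653 -0.711 -0.261
  outer loop
   vertex 3.9 2.1 1.9
   vertex 3.4 1.2 3.1
   vertex 1.9 0.3 1.8
  endloop
 endfacet
 facet normal 0.628 -0.676 -0.386
  outer loop
   vertex 3.9 2.1 1.9
   vertex 1.9 0.3 1.8
   vertex 3.7 2.2 1.4
  endloop
 endfacet
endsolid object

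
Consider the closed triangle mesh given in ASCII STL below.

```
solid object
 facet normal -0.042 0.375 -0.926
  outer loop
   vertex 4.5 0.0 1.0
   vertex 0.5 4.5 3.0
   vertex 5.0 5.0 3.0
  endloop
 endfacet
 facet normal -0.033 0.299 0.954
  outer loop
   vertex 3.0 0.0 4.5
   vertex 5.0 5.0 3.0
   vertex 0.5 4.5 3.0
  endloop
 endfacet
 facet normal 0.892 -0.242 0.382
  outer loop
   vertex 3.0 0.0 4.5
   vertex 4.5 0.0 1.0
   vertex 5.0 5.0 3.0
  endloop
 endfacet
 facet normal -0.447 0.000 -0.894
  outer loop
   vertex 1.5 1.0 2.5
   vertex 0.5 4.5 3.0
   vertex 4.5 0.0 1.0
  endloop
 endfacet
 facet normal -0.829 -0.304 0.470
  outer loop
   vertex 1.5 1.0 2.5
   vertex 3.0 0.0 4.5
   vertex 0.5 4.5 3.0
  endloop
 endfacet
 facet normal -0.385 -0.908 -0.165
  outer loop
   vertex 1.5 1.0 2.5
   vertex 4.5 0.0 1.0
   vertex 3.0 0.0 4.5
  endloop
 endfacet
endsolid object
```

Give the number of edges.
9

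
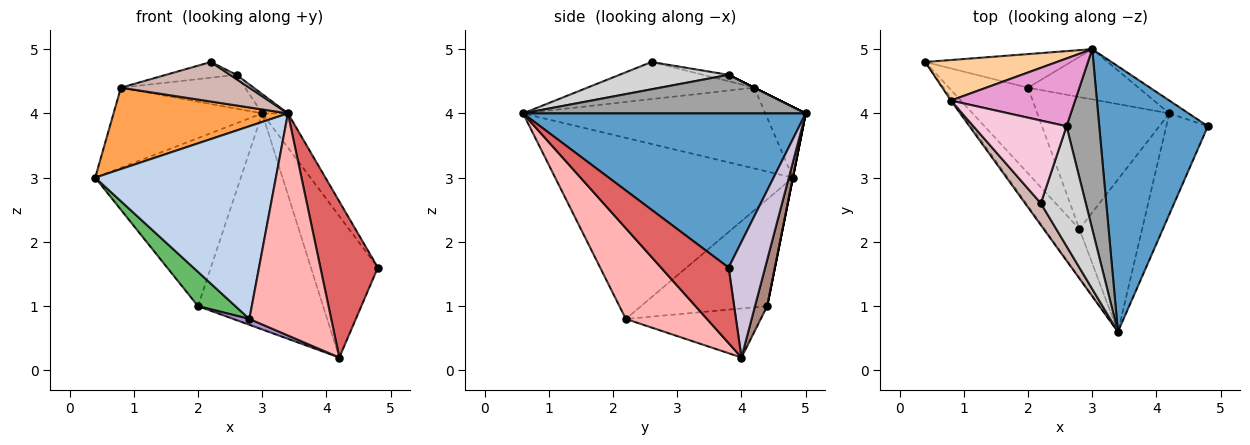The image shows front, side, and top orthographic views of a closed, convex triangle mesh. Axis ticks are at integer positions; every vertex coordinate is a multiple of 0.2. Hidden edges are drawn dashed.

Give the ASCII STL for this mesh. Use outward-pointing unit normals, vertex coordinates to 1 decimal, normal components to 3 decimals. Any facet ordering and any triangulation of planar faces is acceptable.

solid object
 facet normal 0.815 0.074 0.574
  outer loop
   vertex 3.0 5.0 4.0
   vertex 3.4 0.6 4.0
   vertex 4.8 3.8 1.6
  endloop
 endfacet
 facet normal -0.787 -0.598 -0.152
  outer loop
   vertex 2.8 2.2 0.8
   vertex 3.4 0.6 4.0
   vertex 0.4 4.8 3.0
  endloop
 endfacet
 facet normal -0.812 -0.584 -0.018
  outer loop
   vertex 0.8 4.2 4.4
   vertex 0.4 4.8 3.0
   vertex 3.4 0.6 4.0
  endloop
 endfacet
 facet normal -0.236 0.867 0.439
  outer loop
   vertex 0.8 4.2 4.4
   vertex 3.0 5.0 4.0
   vertex 0.4 4.8 3.0
  endloop
 endfacet
 facet normal -0.782 -0.232 -0.579
  outer loop
   vertex 2.0 4.4 1.0
   vertex 2.8 2.2 0.8
   vertex 0.4 4.8 3.0
  endloop
 endfacet
 facet normal 0.000 0.981 -0.196
  outer loop
   vertex 2.0 4.4 1.0
   vertex 0.4 4.8 3.0
   vertex 3.0 5.0 4.0
  endloop
 endfacet
 facet normal 0.703 -0.597 -0.387
  outer loop
   vertex 4.2 4.0 0.2
   vertex 4.8 3.8 1.6
   vertex 3.4 0.6 4.0
  endloop
 endfacet
 facet normal 0.633 -0.638 -0.438
  outer loop
   vertex 4.2 4.0 0.2
   vertex 3.4 0.6 4.0
   vertex 2.8 2.2 0.8
  endloop
 endfacet
 facet normal -0.348 -0.041 -0.937
  outer loop
   vertex 4.2 4.0 0.2
   vertex 2.8 2.2 0.8
   vertex 2.0 4.4 1.0
  endloop
 endfacet
 facet normal 0.477 0.875 -0.080
  outer loop
   vertex 4.2 4.0 0.2
   vertex 3.0 5.0 4.0
   vertex 4.8 3.8 1.6
  endloop
 endfacet
 facet normal 0.094 0.970 -0.225
  outer loop
   vertex 4.2 4.0 0.2
   vertex 2.0 4.4 1.0
   vertex 3.0 5.0 4.0
  endloop
 endfacet
 facet normal -0.751 -0.578 0.318
  outer loop
   vertex 2.2 2.6 4.8
   vertex 0.8 4.2 4.4
   vertex 3.4 0.6 4.0
  endloop
 endfacet
 facet normal 0.000 0.447 0.894
  outer loop
   vertex 2.6 3.8 4.6
   vertex 3.0 5.0 4.0
   vertex 0.8 4.2 4.4
  endloop
 endfacet
 facet normal -0.068 0.186 0.980
  outer loop
   vertex 2.6 3.8 4.6
   vertex 0.8 4.2 4.4
   vertex 2.2 2.6 4.8
  endloop
 endfacet
 facet normal 0.761 0.069 0.645
  outer loop
   vertex 2.6 3.8 4.6
   vertex 3.4 0.6 4.0
   vertex 3.0 5.0 4.0
  endloop
 endfacet
 facet normal 0.519 -0.031 0.854
  outer loop
   vertex 2.6 3.8 4.6
   vertex 2.2 2.6 4.8
   vertex 3.4 0.6 4.0
  endloop
 endfacet
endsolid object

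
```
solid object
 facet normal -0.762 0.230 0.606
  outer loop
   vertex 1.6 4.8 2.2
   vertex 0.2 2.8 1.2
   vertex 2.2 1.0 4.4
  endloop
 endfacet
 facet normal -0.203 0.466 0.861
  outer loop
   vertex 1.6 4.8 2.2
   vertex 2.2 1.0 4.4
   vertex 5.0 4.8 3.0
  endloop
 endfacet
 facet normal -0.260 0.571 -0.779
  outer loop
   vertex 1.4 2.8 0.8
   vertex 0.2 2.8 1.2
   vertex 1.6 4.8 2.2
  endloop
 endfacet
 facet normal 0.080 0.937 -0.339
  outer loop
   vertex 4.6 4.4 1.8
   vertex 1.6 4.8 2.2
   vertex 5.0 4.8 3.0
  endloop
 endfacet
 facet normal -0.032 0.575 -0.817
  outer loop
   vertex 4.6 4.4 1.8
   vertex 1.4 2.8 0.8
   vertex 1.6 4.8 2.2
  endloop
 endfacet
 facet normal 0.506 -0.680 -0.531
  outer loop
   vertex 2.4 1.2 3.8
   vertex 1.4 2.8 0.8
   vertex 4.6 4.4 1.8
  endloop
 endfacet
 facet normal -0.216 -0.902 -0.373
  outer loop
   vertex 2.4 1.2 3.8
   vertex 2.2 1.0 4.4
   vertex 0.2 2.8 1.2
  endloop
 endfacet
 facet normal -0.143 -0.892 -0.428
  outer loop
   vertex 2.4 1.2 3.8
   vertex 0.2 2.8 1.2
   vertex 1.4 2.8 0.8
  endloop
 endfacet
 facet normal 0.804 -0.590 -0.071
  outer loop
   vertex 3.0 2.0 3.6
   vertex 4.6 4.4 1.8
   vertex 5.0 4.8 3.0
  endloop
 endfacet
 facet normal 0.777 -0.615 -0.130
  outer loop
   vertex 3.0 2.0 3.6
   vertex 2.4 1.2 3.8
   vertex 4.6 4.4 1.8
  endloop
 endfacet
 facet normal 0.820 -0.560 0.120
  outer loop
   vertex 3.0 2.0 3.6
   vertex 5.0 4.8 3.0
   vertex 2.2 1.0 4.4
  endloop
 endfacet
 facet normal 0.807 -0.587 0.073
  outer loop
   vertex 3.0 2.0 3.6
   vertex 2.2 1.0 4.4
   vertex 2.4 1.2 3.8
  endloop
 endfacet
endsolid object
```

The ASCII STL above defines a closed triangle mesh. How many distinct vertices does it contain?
8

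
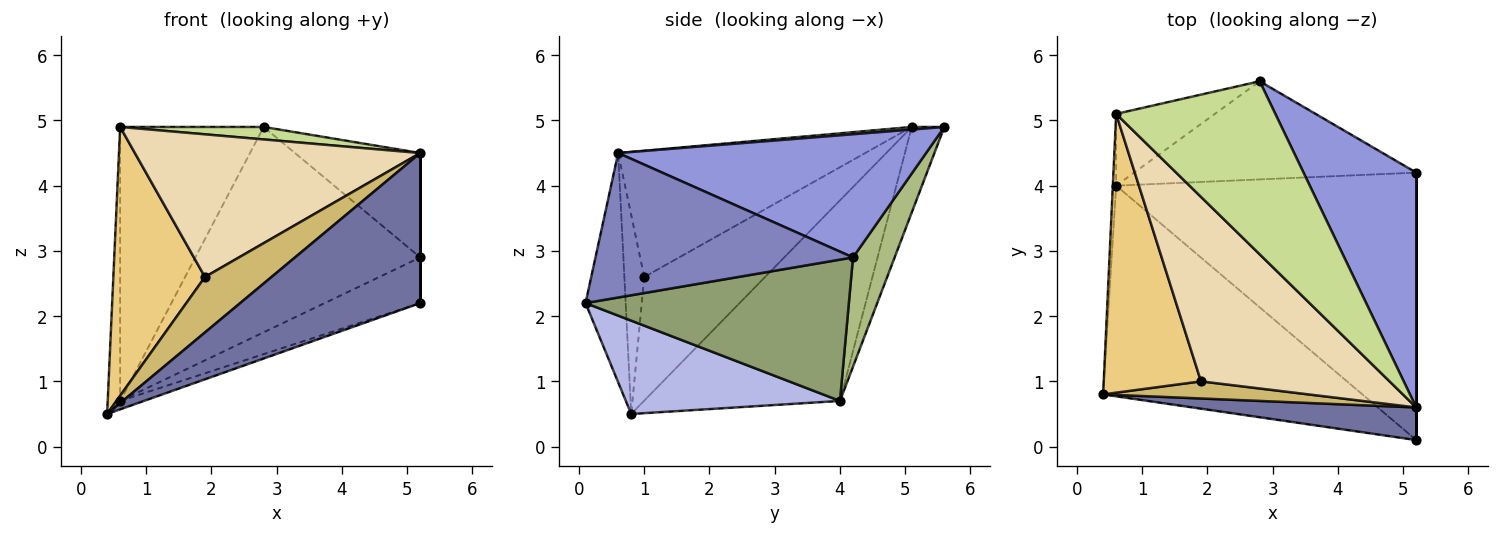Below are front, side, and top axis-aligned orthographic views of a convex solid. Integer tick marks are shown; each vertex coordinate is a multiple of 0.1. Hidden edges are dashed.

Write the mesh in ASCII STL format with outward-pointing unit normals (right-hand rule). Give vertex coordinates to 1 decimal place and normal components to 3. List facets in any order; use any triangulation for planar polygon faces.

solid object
 facet normal -0.213 -0.955 0.208
  outer loop
   vertex 5.2 0.6 4.5
   vertex 0.4 0.8 0.5
   vertex 5.2 0.1 2.2
  endloop
 endfacet
 facet normal 1.000 0.000 0.000
  outer loop
   vertex 5.2 0.6 4.5
   vertex 5.2 0.1 2.2
   vertex 5.2 4.2 2.9
  endloop
 endfacet
 facet normal 0.707 0.287 0.647
  outer loop
   vertex 5.2 0.6 4.5
   vertex 5.2 4.2 2.9
   vertex 2.8 5.6 4.9
  endloop
 endfacet
 facet normal 0.338 0.038 -0.940
  outer loop
   vertex 0.6 4.0 0.7
   vertex 5.2 0.1 2.2
   vertex 0.4 0.8 0.5
  endloop
 endfacet
 facet normal 0.421 0.153 -0.894
  outer loop
   vertex 0.6 4.0 0.7
   vertex 5.2 4.2 2.9
   vertex 5.2 0.1 2.2
  endloop
 endfacet
 facet normal 0.165 0.890 -0.425
  outer loop
   vertex 0.6 4.0 0.7
   vertex 2.8 5.6 4.9
   vertex 5.2 4.2 2.9
  endloop
 endfacet
 facet normal 0.016 -0.072 0.997
  outer loop
   vertex 0.6 5.1 4.9
   vertex 5.2 0.6 4.5
   vertex 2.8 5.6 4.9
  endloop
 endfacet
 facet normal -0.998 0.063 -0.017
  outer loop
   vertex 0.6 5.1 4.9
   vertex 0.6 4.0 0.7
   vertex 0.4 0.8 0.5
  endloop
 endfacet
 facet normal -0.215 0.945 -0.247
  outer loop
   vertex 0.6 5.1 4.9
   vertex 2.8 5.6 4.9
   vertex 0.6 4.0 0.7
  endloop
 endfacet
 facet normal -0.275 -0.919 0.284
  outer loop
   vertex 1.9 1.0 2.6
   vertex 0.4 0.8 0.5
   vertex 5.2 0.6 4.5
  endloop
 endfacet
 facet normal -0.675 -0.512 0.531
  outer loop
   vertex 1.9 1.0 2.6
   vertex 0.6 5.1 4.9
   vertex 0.4 0.8 0.5
  endloop
 endfacet
 facet normal -0.468 -0.541 0.699
  outer loop
   vertex 1.9 1.0 2.6
   vertex 5.2 0.6 4.5
   vertex 0.6 5.1 4.9
  endloop
 endfacet
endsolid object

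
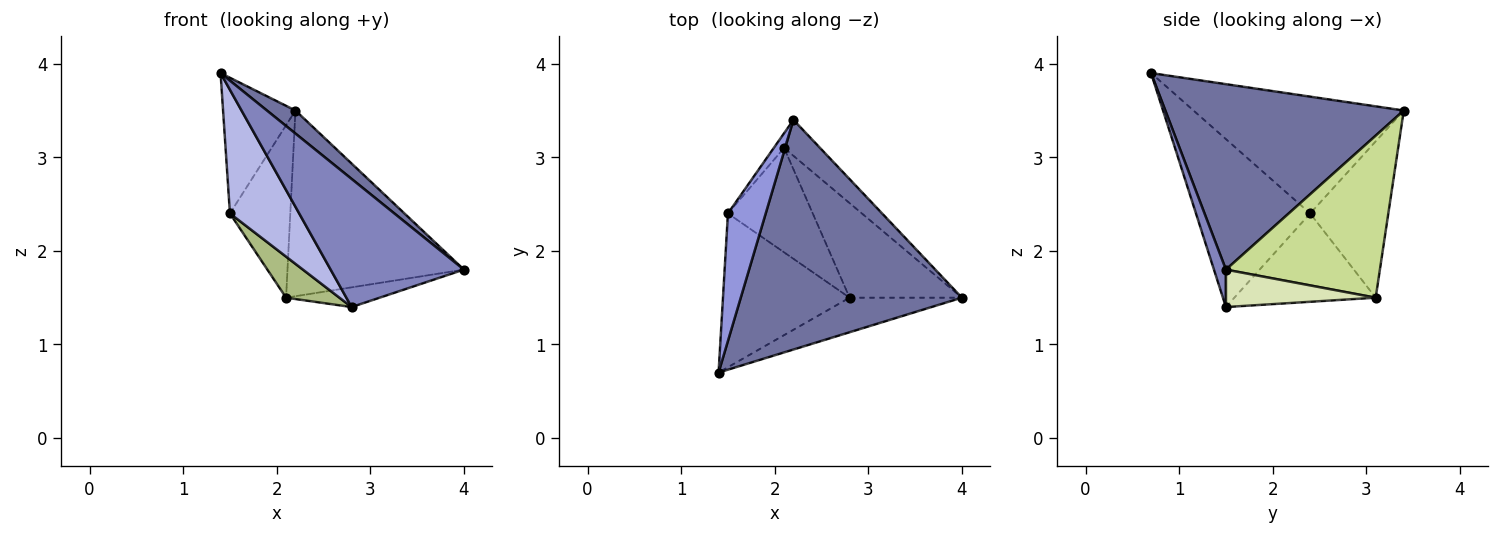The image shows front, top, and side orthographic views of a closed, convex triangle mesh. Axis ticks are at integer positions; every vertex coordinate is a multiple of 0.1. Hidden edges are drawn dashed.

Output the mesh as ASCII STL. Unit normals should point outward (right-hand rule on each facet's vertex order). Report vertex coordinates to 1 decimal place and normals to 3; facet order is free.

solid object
 facet normal 0.641 -0.077 0.764
  outer loop
   vertex 2.2 3.4 3.5
   vertex 1.4 0.7 3.9
   vertex 4.0 1.5 1.8
  endloop
 endfacet
 facet normal 0.086 -0.962 -0.259
  outer loop
   vertex 2.8 1.5 1.4
   vertex 4.0 1.5 1.8
   vertex 1.4 0.7 3.9
  endloop
 endfacet
 facet normal -0.904 0.311 0.292
  outer loop
   vertex 1.5 2.4 2.4
   vertex 1.4 0.7 3.9
   vertex 2.2 3.4 3.5
  endloop
 endfacet
 facet normal -0.719 -0.436 -0.542
  outer loop
   vertex 1.5 2.4 2.4
   vertex 2.8 1.5 1.4
   vertex 1.4 0.7 3.9
  endloop
 endfacet
 facet normal -0.790 0.610 -0.052
  outer loop
   vertex 2.1 3.1 1.5
   vertex 1.5 2.4 2.4
   vertex 2.2 3.4 3.5
  endloop
 endfacet
 facet normal -0.696 -0.263 -0.668
  outer loop
   vertex 2.1 3.1 1.5
   vertex 2.8 1.5 1.4
   vertex 1.5 2.4 2.4
  endloop
 endfacet
 facet normal 0.651 0.746 -0.144
  outer loop
   vertex 2.1 3.1 1.5
   vertex 2.2 3.4 3.5
   vertex 4.0 1.5 1.8
  endloop
 endfacet
 facet normal 0.310 0.194 -0.931
  outer loop
   vertex 2.1 3.1 1.5
   vertex 4.0 1.5 1.8
   vertex 2.8 1.5 1.4
  endloop
 endfacet
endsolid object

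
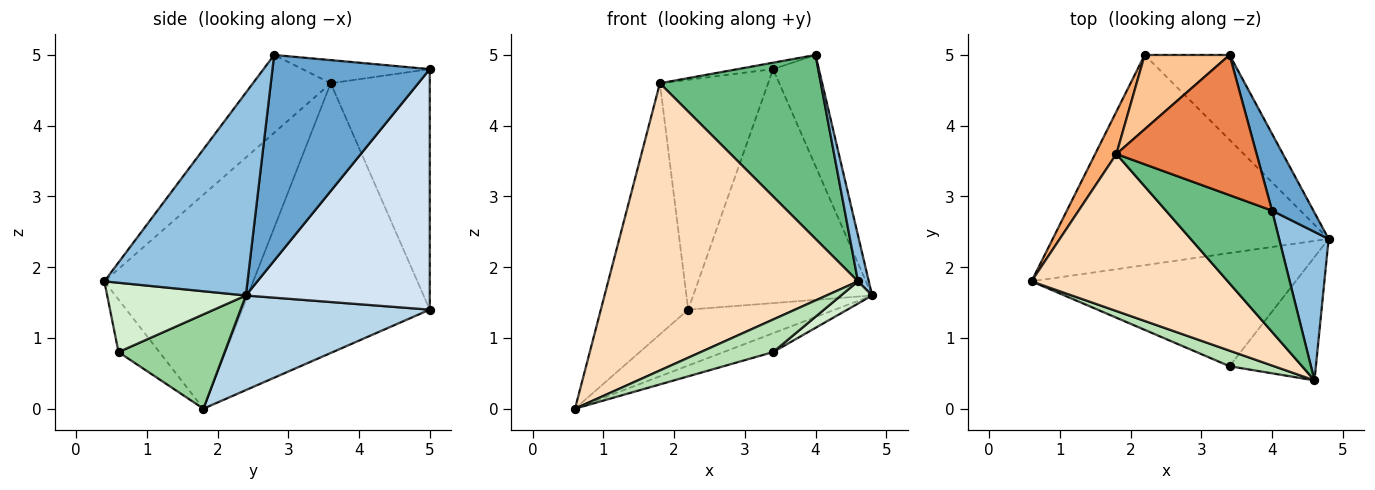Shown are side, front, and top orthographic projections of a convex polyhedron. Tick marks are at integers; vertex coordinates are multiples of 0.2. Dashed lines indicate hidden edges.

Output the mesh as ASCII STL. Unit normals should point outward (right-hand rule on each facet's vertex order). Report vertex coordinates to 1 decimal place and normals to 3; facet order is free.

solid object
 facet normal 0.943 0.274 0.190
  outer loop
   vertex 4.0 2.8 5.0
   vertex 4.8 2.4 1.6
   vertex 3.4 5.0 4.8
  endloop
 endfacet
 facet normal 0.969 -0.073 0.237
  outer loop
   vertex 4.6 0.4 1.8
   vertex 4.8 2.4 1.6
   vertex 4.0 2.8 5.0
  endloop
 endfacet
 facet normal 0.315 0.244 -0.917
  outer loop
   vertex 2.2 5.0 1.4
   vertex 4.8 2.4 1.6
   vertex 0.6 1.8 0.0
  endloop
 endfacet
 facet normal 0.695 0.676 -0.245
  outer loop
   vertex 2.2 5.0 1.4
   vertex 3.4 5.0 4.8
   vertex 4.8 2.4 1.6
  endloop
 endfacet
 facet normal -0.163 0.045 0.986
  outer loop
   vertex 1.8 3.6 4.6
   vertex 4.0 2.8 5.0
   vertex 3.4 5.0 4.8
  endloop
 endfacet
 facet normal -0.904 0.421 0.071
  outer loop
   vertex 1.8 3.6 4.6
   vertex 2.2 5.0 1.4
   vertex 0.6 1.8 0.0
  endloop
 endfacet
 facet normal -0.657 0.718 0.232
  outer loop
   vertex 1.8 3.6 4.6
   vertex 3.4 5.0 4.8
   vertex 2.2 5.0 1.4
  endloop
 endfacet
 facet normal -0.463 -0.777 0.425
  outer loop
   vertex 1.8 3.6 4.6
   vertex 0.6 1.8 0.0
   vertex 4.6 0.4 1.8
  endloop
 endfacet
 facet normal -0.374 -0.774 0.510
  outer loop
   vertex 1.8 3.6 4.6
   vertex 4.6 0.4 1.8
   vertex 4.0 2.8 5.0
  endloop
 endfacet
 facet normal 0.332 0.155 -0.930
  outer loop
   vertex 3.4 0.6 0.8
   vertex 0.6 1.8 0.0
   vertex 4.8 2.4 1.6
  endloop
 endfacet
 facet normal -0.454 -0.804 0.384
  outer loop
   vertex 3.4 0.6 0.8
   vertex 4.6 0.4 1.8
   vertex 0.6 1.8 0.0
  endloop
 endfacet
 facet normal 0.620 -0.139 -0.772
  outer loop
   vertex 3.4 0.6 0.8
   vertex 4.8 2.4 1.6
   vertex 4.6 0.4 1.8
  endloop
 endfacet
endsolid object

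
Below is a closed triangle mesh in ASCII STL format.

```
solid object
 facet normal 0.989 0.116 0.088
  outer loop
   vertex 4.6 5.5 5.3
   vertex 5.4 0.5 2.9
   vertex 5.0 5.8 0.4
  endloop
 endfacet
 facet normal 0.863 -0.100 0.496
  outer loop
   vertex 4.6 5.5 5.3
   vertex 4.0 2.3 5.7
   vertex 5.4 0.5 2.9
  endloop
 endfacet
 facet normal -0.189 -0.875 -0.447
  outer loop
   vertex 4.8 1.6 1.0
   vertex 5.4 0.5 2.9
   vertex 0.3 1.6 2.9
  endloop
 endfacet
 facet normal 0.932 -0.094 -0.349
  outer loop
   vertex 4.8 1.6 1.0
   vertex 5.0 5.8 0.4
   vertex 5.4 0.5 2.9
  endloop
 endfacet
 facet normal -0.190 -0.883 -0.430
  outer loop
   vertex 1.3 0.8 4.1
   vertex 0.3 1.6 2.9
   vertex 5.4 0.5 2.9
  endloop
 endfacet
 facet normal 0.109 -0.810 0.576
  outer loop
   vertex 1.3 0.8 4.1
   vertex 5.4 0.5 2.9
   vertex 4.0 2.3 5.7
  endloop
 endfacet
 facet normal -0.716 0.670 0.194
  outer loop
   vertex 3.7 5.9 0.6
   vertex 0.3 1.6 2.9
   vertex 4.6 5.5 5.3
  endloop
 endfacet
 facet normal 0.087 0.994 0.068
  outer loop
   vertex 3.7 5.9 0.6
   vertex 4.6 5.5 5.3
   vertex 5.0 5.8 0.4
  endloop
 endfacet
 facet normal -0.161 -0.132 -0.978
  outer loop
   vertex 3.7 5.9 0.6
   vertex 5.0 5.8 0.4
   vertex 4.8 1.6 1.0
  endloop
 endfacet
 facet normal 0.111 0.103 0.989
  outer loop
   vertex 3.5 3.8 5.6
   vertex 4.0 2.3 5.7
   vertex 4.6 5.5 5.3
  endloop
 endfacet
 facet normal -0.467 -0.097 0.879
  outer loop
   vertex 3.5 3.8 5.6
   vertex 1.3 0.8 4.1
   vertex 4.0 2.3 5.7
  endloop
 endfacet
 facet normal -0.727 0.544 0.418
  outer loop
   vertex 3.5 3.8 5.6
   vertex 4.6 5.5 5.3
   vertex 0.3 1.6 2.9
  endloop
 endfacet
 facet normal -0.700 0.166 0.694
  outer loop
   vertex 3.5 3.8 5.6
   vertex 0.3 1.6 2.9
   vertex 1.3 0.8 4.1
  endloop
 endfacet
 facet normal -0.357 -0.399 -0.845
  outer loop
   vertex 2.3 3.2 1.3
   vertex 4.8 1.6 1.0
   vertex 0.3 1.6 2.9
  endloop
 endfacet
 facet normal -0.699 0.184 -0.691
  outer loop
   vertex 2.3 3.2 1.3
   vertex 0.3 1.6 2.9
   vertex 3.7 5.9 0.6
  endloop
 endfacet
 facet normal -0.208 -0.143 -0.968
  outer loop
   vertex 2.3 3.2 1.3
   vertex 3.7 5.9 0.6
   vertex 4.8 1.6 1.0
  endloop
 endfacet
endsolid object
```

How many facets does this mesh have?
16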